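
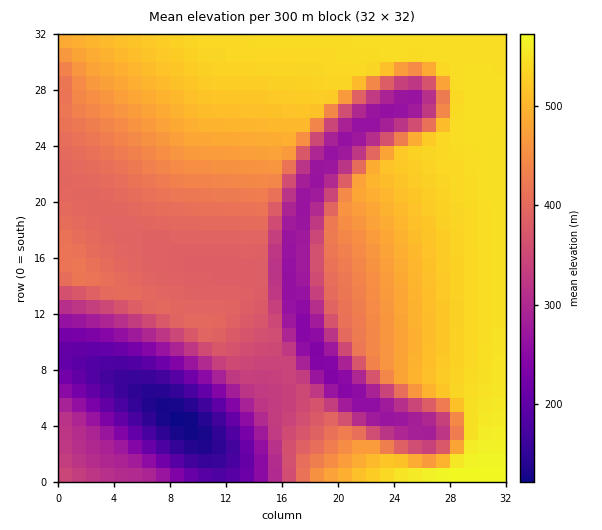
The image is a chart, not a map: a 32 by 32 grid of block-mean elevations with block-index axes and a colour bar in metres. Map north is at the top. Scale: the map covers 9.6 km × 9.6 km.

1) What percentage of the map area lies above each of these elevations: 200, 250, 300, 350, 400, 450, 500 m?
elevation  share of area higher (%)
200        94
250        90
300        80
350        72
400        57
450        43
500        30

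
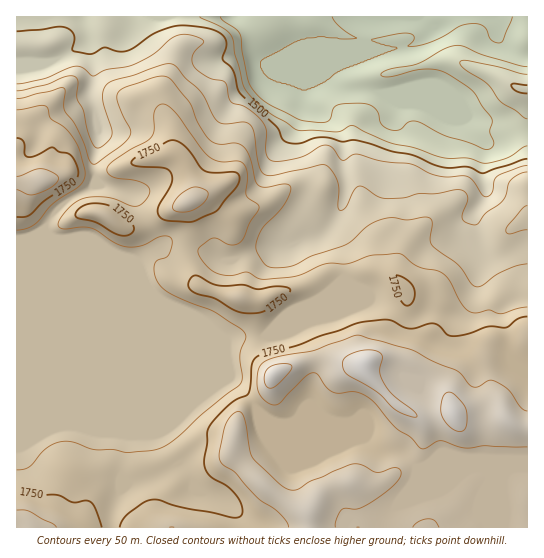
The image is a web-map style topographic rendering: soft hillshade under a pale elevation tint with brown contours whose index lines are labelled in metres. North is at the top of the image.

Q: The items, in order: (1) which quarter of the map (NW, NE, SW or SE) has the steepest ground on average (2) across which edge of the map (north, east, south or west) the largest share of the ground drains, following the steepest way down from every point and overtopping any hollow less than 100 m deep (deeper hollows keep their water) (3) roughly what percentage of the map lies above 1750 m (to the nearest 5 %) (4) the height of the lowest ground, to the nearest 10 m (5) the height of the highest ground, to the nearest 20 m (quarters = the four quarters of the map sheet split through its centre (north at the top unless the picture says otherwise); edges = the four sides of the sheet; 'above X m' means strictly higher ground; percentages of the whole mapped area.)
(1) Slopes are steepest in the north-west quarter.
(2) The largest share of the runoff leaves by the northern edge.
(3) About 30 % of the map lies above 1750 m.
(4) The lowest point is down at roughly 1330 m.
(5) The highest point reaches roughly 1880 m.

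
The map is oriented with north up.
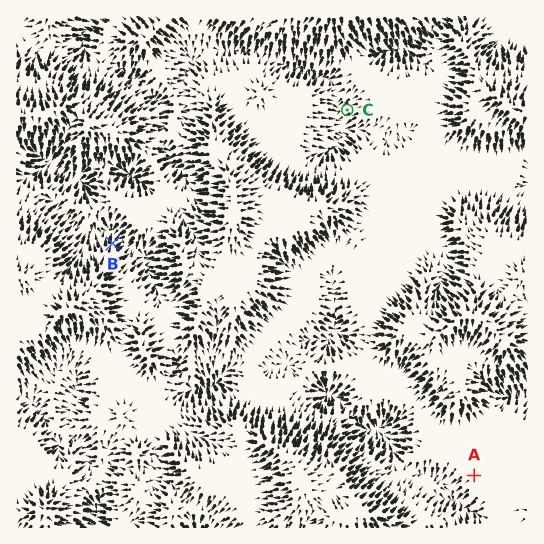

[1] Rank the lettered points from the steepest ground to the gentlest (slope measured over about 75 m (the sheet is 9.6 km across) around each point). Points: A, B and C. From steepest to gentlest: B C A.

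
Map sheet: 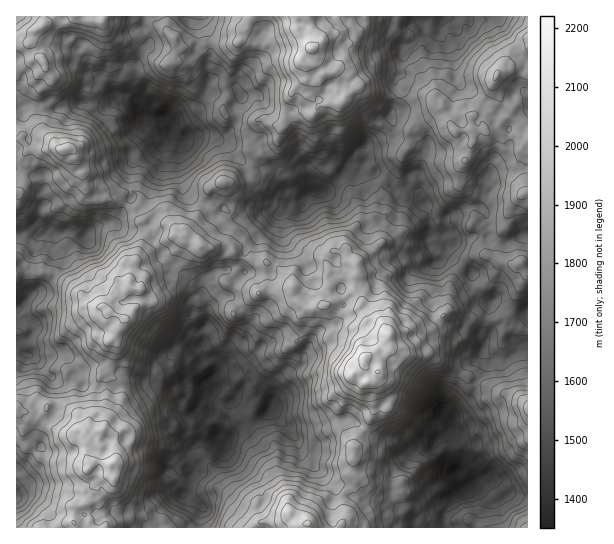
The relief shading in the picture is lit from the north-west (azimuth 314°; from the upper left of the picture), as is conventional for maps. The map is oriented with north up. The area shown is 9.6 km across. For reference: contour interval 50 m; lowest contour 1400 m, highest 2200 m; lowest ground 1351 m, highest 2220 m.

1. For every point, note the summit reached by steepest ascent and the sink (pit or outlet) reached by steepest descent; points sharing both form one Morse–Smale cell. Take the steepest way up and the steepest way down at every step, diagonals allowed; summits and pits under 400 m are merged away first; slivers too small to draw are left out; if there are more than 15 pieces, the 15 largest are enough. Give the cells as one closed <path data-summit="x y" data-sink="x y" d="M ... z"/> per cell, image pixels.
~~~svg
<path data-summit="365 359" data-sink="455 471" d="M527 16l-511 1 1 511 68 0 3-3 1-8-2-15 6-12 0-4 6-9 13-3-1-8 5-8-1-21-5-5-7-2 4-11 9-6 5-11 0-15-2-6-14-10 11-22-3-12 7-14 17-18 2-16 6-14 6-6 11-5 17-17 4-8 26 9 16-5 4 1 8 11 8 4 5 0 12 5 4-1 1 23-5 6 16 0 12-3 3-2 2 11 8 9 12 1 10-3 8 12 3 10 7 6 10 2 6 6 5 13 0 11-12 10 0 8-13 26-2 6 4 14 12 18 0 18-2 8 4 4-2 8-10 10 0 12 4 6 0 4-6 6 0 5 187-1z"/><path data-summit="365 359" data-sink="210 381" d="M183 239l-4 8-17 17-11 5-6 6-6 14-2 16-17 18-5 10-2 6 3 3 0 7-11 22 14 10 2 6 0 15-5 11-9 6-4 11 7 2 5 5 1 21-5 8 1 8-13 3-6 9 0 4-6 12 2 20-4 5 170 1 7-7 15 0 13-6 8 10 8-1 1 4 32 0 8-11 0-4-4-6 0-12 10-10 2-8-4-4 2-8 0-18-12-18-4-14 2-6 13-26 0-8 12-10 0-11-5-13-6-6-10-2-7-6-3-10-8-12-10 3-12-1-8-9-2-11-8 4-24 2 6-7-1-23-4 1-12-5-5 0-8-4-5-8-7-4-16 5z"/><path data-summit="365 359" data-sink="455 471" d="M290 515l-13 6-15 0-6 6 51 0-1-3-8 1z"/>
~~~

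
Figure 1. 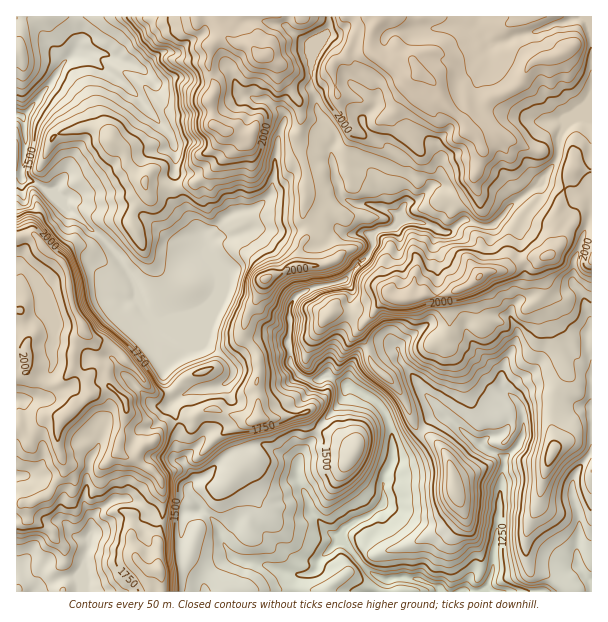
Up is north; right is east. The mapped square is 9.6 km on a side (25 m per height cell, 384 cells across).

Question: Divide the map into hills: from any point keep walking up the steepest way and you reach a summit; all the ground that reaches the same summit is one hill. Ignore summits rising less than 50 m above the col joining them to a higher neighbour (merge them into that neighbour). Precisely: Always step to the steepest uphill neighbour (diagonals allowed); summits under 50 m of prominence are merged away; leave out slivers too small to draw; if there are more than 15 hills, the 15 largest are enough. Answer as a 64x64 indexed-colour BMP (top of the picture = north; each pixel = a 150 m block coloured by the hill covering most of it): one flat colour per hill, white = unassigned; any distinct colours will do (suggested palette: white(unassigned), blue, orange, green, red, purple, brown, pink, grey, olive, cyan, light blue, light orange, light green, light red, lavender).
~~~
<image width="64" height="64" href="data:image/bmp;base64,Qk12CAAAAAAAAHYAAAAoAAAAQAAAAEAAAAABAAQAAAAAAAAIAAATCwAAEwsAABAAAAAAAAAA////ALR3HwAOf/8ALKAsACgn1gC9Z5QAS1aMAMJ34wB/f38AIr28AM++FwDox64AeLv/AIrfmACWmP8A1bDFABEhER7u7u7u7u7hERERERERERERERERFVVVmZmZmZmZEiIhHu7u7u7u7hEREREREREREREVEVVVVVVZmZmZmZkiIiIu7u7u7u7hERERERERERERFVVVVVVVVVmZmZmZkCIiIiLu7u7u7hERERERERERERFVVVVVVVVVWZmZmZkAIiIiIu7u7u7uERERERERERERFVVVVVVVVVVZmZmZmQAiIiIi7u7u7u4RERERERERERFVVVVVVVVVVVmZmZmZACIiIiLu7u7u7hERERERERERHFVVVVVVVVVVWZmZmZkAIiIiIu7u7u7uERERERERERHMxVVVVVVVVVVVmZmZmZAiIiIiLu7u4iIhERERERERHMzMxVVVVVVVVVWZmZmZACIiIiIi7u4iIiIREREREREczMzMVVVVVVVVVZmZmZkAIiIiIiIiIiIiIhEREREREczMzMzFVVVVVVVVmZmZmQAiIiIiIiIiIiIhERERERERzMzMzMVVVVVVVVWZmZmZACIiIiIiIiIiIiIRERERERzMzMzMxVVVVVVVVZmZmZkAIiIiIiIiIiIiLd0RERERHMzMzMzFVVVVVVVVmZmZmQAiIiIiIiIiIiId3dEREREczMzMzMxVVVVVVVWZmZmZkCIiIiIiIiIiIh3d3RERHd3MzMzMzFVVVVVVURmZmZmZIiIiIiIiIiIiEd3d3d3d0RzMzMzMFVVVVVEREZmZmZkiIiIiIiIiIiIRHd3d3d3RHMzMzMwRFVVVERERmZmZmSIiIiIiIiIiIhERHd3d3d0RzMzMzBEVVVERERGZmZmZIiIiIiIiIiIiEREd3d3d0REczMzBERFVEREREZmZmZkiIiIiIiIiIiERERHd3d3RERHMzMERERERERERmZmZmAAiIiIiIiIiIhEREd3d3d0REczMERERERERERiIiIiIAAIiIiIiIiIhERER3d3d3dERHBERERERERERiIiIiIgAAiIiIiIiIiERERHd3d3d0RFBERERERERERGIiIiIiAAAIiIiIiIiEREREd3d3d//9EEREREREREREYiIiIiIAAAiIiIiIiIhERER3d3d3//0QREREREREREUiIiIiIgAACIiIiIiIiIRERqt3d3///REERERERERFERIiIiIiAAAIiIiIiIiIiEaqqrd3f//9EREREERERREREiIiIiAAAAiIiIiIiIiqqqqqqqq////RERERBEURERERIiIiIgAACIiIiIiIiqqqqqqqqqv///0REREQURERERIiIiIiAAAIiIiIiIhERqqqqqqqv////REREREREREREiIiIiIAAAiIiIiIhERERqqqqqq////9ERERERERERESIiIiIAAAiIiIiIiEREREaqqqqqv///0REREREREREREiIiIgAACIiIiIiERERERGqqqqqr///RERERERERERESIiIiAACIiIiIiIREREREaqqqqqqqq9ERERERERERERIiIiAAAIiIiIiIhEREREaqqqqqqqqqkRERERERERERESIiIACIiIiIiIhERERERqqqqqqqqqqpERERERERERESIiIgAIiIiIiIhERERERqqqqqqqqqqqqRERERERERERIiIiAAiIiIiIhEREREWaqqqqqqqqqqqqkREREREREREiIiIgCIiIiIhERERFmZhEaqqqqqqqqqqRERERERERESIiIiAIiIiIhERERFmZncREREREaqqERERREQzNERERIiIiIAiIiIhERERFmZnd3ERERERERERERETMzMzMzNEiIiIiCIiIhEREWZmZmd3d3cREREREREREzMzMzMzMzRIiIiIIiImFmZmZmZmd3d3d3cREREREzMzMzMzMzMzM0iIiIgiImZmZmZmZmZ3d3d3dxEREREzMzMzMzMzMzMzOIiERCIRFmZmZmZmZnd3d3d3ERERETMzMzMzMzMzMzMzhEREEREWZmZmZmZmd3d3d3dxERETMzMzMzMzMzMzMzM0REQRERFmZmZmZmZ3d3d3d3ERERMzMzMzMzMzMzMzMzNERBERFmZmZmZmZnd3d3d3cREREzMzMzMzMzMzMzMzM0REEREWZmZmZmZmd3d3d3dxERETMzMzMzMzMzMzMzMzREQRERZmZmZmZmd3d3d3d3ERERMzMzMzMzMzMzMzMzNERBERZmZmZmZmZ3d3d3d3cREREzMzMzMzMzMzMzMzMzREERZmZmZmZmZ3d3d3d3d3EREzMzMzMzMzMzMzMzu7O0QAZmZmZmZmZ3d3d3d3d3ERETMzMzMzMzMzMzu7u7u7uwBmZmZmZmZ3d3d3d3d3ERETMzMzMzMzMzM7u7u7u7u7AAZmZmZmZ3d3d3d3cRERERMzMzMzMzMzMzu7u7u7u7sAAGZmZmZ3d3d3d3cREREREzMzMzMzMzMzO7u7u7u7uwAAZmZmZ3dxERERdxERERETMzMzMzMzMzMzu7u7u7u7AAAGZmd3cRERERERERERERMzMzMzMzMzMzO7u7u7u7sAAABmd3EREREREREREREREzMzMzMzMzMzMzu7u7u7uwAAAAERERERERERERERERETMzMzMzMzMzMzO7u7u7u7AAAAAREREREREREREREREREzMzMzMzMzMzMzO7u7u7sAAAABERERERERERERERERERMzMzMzMzMzMzMzM7u7uwAAAAEREREREREREREREREREzMzMzMzMzMzMzMzMzu7"/>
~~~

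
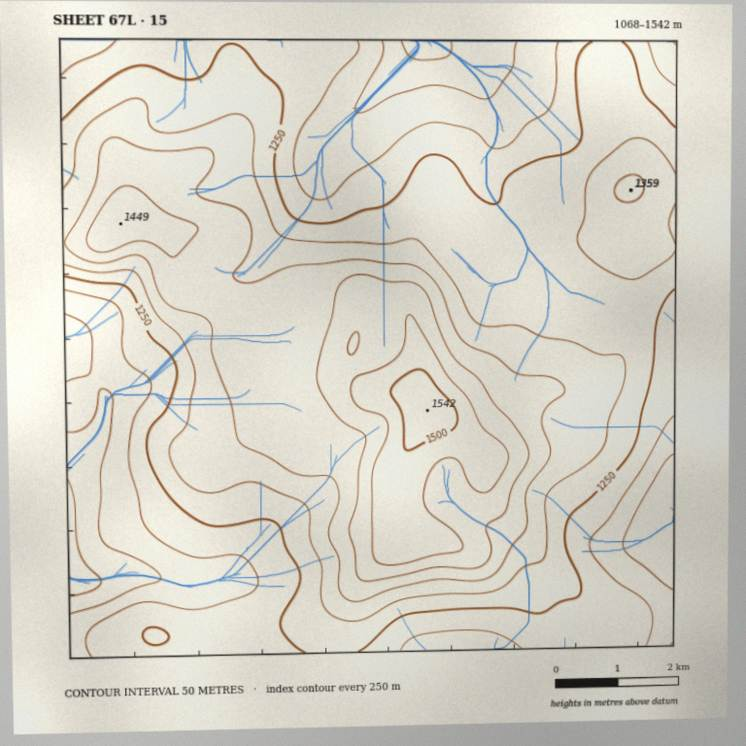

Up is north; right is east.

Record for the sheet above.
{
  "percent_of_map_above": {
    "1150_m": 94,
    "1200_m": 82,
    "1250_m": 64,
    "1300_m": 41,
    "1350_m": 26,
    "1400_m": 12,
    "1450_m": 5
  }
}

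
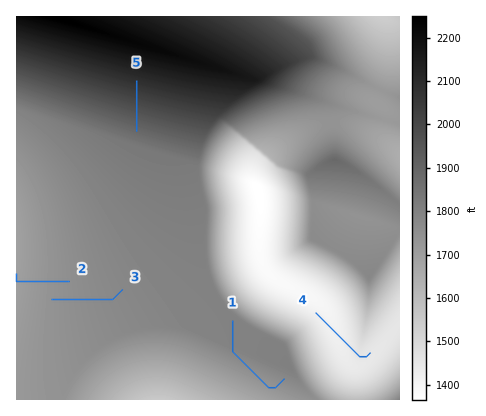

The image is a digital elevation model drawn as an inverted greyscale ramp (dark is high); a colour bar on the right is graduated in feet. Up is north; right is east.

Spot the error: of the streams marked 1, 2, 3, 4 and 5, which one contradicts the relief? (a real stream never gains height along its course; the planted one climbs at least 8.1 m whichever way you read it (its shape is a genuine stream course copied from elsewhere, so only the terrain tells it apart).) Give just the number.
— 1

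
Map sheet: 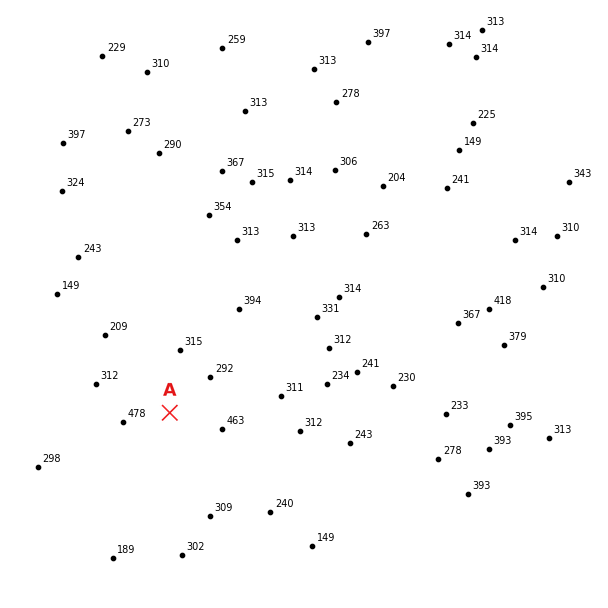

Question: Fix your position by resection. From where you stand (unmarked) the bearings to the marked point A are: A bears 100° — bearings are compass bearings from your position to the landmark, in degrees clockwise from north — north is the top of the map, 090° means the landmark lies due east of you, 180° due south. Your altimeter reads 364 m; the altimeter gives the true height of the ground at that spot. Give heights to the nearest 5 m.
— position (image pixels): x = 101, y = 401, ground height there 365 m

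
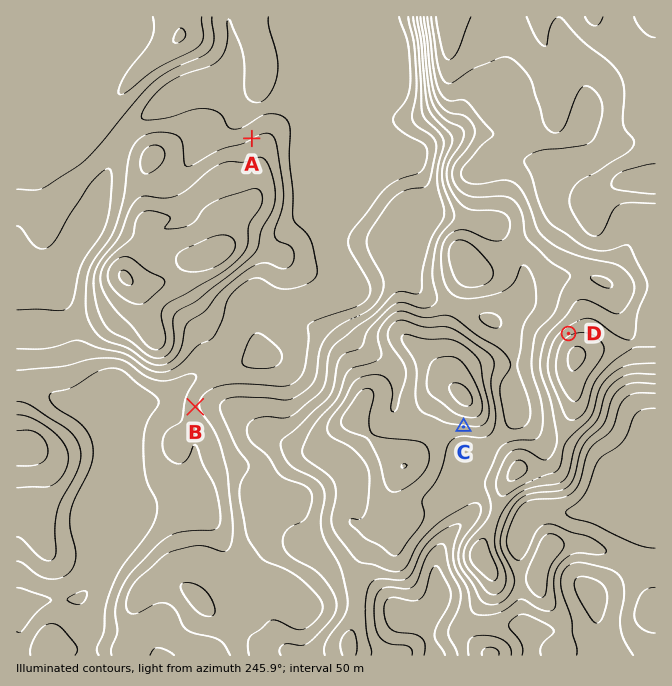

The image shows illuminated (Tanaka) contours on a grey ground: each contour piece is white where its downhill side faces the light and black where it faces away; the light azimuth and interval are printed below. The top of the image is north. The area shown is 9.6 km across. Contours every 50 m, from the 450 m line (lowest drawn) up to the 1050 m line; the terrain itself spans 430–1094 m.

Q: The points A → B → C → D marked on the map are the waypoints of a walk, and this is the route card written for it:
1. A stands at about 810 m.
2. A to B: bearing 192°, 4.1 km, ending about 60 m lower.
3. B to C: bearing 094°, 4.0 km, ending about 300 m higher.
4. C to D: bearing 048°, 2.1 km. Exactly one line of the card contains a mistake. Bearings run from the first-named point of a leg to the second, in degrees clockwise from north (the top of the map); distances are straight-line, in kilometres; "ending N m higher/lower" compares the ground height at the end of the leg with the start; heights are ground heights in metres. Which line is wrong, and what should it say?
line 1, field height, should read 650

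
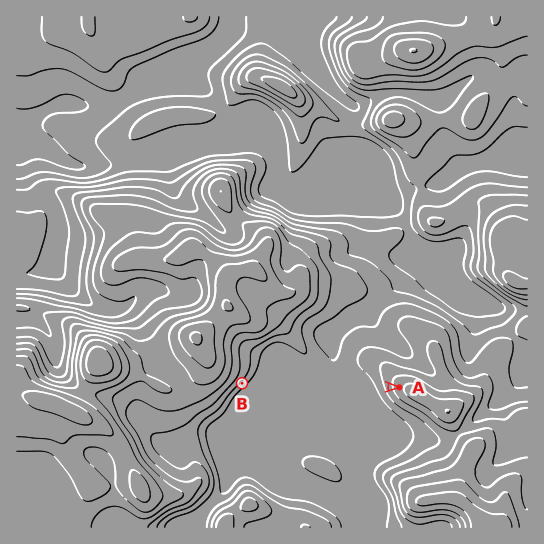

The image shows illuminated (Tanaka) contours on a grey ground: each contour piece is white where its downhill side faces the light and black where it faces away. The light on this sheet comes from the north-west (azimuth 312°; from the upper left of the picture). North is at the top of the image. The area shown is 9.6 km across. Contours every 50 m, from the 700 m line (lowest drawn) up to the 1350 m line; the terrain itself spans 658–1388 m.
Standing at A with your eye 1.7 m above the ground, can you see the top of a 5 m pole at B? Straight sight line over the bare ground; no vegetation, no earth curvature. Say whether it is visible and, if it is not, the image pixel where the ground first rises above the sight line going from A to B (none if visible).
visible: true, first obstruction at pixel None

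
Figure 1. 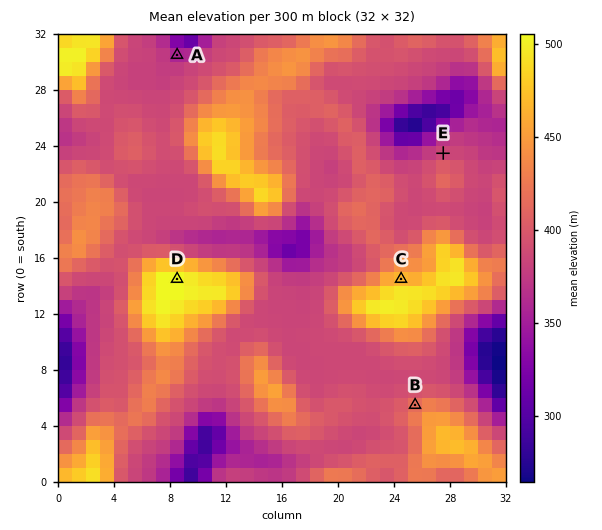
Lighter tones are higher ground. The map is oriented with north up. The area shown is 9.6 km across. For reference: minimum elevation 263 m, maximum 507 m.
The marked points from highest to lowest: D C B E A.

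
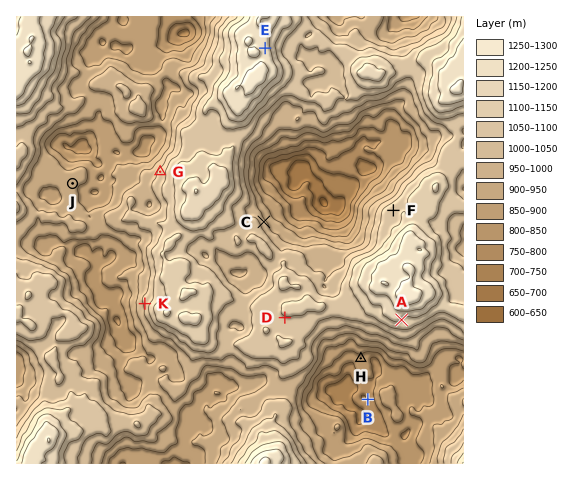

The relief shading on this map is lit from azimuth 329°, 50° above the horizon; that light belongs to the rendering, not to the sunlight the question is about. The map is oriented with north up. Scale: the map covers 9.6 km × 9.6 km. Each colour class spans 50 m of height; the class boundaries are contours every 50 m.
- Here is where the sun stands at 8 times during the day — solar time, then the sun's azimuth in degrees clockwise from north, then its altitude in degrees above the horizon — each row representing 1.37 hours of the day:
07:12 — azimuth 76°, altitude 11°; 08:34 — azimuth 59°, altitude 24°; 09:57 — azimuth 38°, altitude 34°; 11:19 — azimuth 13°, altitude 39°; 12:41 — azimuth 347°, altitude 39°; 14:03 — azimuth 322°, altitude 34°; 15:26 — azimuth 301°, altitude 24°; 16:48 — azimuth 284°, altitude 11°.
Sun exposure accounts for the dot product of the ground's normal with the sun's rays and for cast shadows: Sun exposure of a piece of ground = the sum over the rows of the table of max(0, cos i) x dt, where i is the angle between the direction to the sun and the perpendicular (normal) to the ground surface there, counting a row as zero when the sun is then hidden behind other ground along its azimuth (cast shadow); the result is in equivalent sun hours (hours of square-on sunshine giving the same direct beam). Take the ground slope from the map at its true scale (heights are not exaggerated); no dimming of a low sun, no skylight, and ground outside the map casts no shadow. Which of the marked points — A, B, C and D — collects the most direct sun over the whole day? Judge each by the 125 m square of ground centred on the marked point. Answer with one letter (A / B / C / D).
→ C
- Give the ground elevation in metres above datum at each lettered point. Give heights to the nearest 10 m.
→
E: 1230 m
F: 1090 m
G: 1020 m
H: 840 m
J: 930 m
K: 1010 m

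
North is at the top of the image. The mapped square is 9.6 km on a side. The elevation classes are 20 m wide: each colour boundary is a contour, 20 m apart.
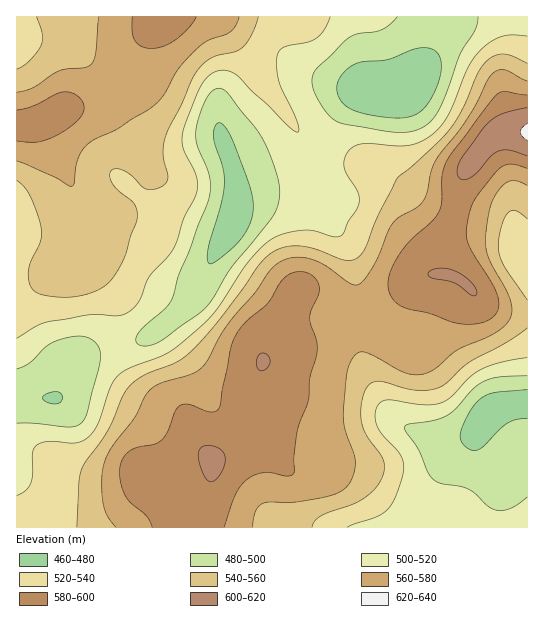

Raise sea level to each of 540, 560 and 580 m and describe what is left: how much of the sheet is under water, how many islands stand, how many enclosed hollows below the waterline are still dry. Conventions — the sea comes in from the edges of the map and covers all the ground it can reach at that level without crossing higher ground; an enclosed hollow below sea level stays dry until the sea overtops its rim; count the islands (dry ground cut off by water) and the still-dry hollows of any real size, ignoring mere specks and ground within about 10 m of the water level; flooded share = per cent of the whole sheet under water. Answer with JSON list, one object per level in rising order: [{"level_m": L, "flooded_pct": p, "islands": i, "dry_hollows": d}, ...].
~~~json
[{"level_m": 540, "flooded_pct": 49, "islands": 0, "dry_hollows": 0}, {"level_m": 560, "flooded_pct": 66, "islands": 0, "dry_hollows": 0}, {"level_m": 580, "flooded_pct": 84, "islands": 0, "dry_hollows": 0}]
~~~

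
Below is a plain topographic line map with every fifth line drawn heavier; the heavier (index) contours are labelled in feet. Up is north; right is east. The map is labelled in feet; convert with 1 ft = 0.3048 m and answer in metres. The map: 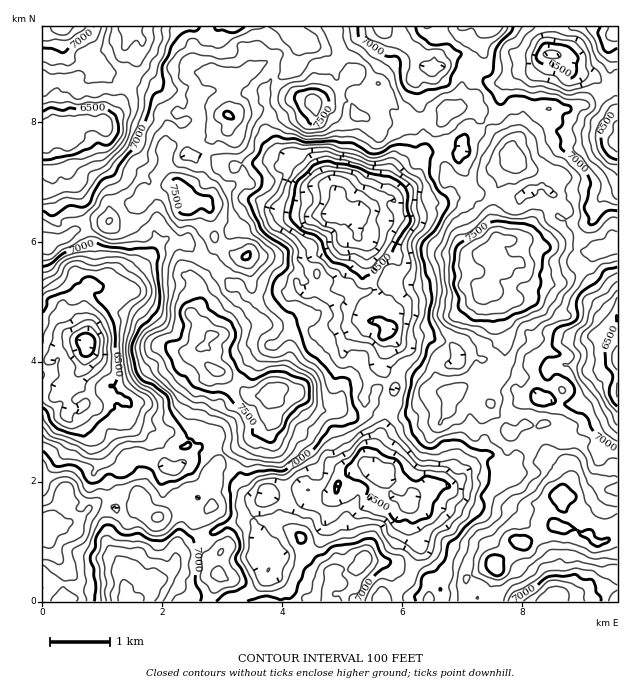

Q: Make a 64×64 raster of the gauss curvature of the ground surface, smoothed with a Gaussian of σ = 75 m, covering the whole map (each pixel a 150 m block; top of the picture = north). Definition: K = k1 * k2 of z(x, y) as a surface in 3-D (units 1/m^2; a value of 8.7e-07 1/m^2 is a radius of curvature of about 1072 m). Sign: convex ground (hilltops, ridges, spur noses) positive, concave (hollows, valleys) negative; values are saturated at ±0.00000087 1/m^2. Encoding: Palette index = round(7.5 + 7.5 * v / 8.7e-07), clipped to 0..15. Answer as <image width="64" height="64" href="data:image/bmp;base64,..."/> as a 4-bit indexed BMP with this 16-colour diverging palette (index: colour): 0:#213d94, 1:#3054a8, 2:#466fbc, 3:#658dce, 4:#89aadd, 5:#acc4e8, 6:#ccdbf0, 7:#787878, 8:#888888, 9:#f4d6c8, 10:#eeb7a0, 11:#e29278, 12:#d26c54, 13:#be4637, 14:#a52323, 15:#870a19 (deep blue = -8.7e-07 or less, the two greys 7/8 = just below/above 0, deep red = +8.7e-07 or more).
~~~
<image width="64" height="64" href="data:image/bmp;base64,Qk12CAAAAAAAAHYAAAAoAAAAQAAAAEAAAAABAAQAAAAAAAAIAAATCwAAEwsAABAAAAAAAAAAlD0hAKhUMAC8b0YAzo1lAN2qiQDoxKwA8NvMAHh4eACIiIgAyNb0AKC37gB4kuIAVGzSADdGvgAjI6UAGQqHAInLqIiXhneHeAPbM4ZGaXhjVM+nVvpWqoeGmHiIh3d4d0Roh4p2eHdmZ4YAiVSHd3epr3GHZ8eYlQNoeP2Gh2aIR4h2R3jbd2i+73b9t4d4mFN4ZofpV7VFRnmXqVeIZ4iIiIi4d4ZYiJyJhryHd261aZJZQHRHcz75WIU3h4dbVohmmKqGdXmJhBLZaIlXWIVv8CpgZld3j/Nmd2d2d3h1Z0acl6h1i5SLyal3mhMnpm/2aIr4eIdnYDqniYiKdph3ZoZ3mBHcYVn/R4iItkeHd2h4Z7iIWIdmz3N3dn6mdnnYt2mHuZpQeFc4l2f/aIaXh5iFRZh6p2m5ElllmHeLmZZ4fDf/QJh3BWVnZpech2abd3dniHiHd2hnm3Z4drl4VkA4Zf8haKpFc1d2d2ZpdmVaiKiJhmh2aHh2d3d2g2htZpiTVjdnv8d3h2aIZ3dWhmjqp4d3aHh3h2Zmd2e1ZRZTR+h4Z3tneJnfFYhZyFendpp2eId5Z3d1i8h3iqn9iVVV+nV3dlN2V/8BuyW4jUZHaTmPl3hniXivx3ebAvt+iHd2iHhjq3dV3QDImYRYjIRXjLtYdmiaeHZIdWhFdlhnmkV8+5jGZlRYVadIdkfat2Folnd3d4uHR3mHaIp3c1VYdlqKp2Y2ZXnYdjl2TuiadphkeHZ2h3pomYybeFeJZqnXU3hldQZ5nMh3enh7d4eJh3iXV4WHanaoaWZ4Z3q3ioR2iHd3Vpp5l1mFeHund3jKmYh3dmR1eYNmZ1h1V5RYhHiVZ6y3qKlneXeHZ2Z2iZWHaIdu6KOIdodmeuxmiIqmV5Vnirdnerm3d5eXZmd4jvZGd1d2WZd4d2Z8+4eGeHh1V3h4iGd5Z4d0eKRUFHd4eWeHNXlpl4iIiFB3qaR6uoVWaIZ3d3VmhSCrZmdFaHeJdnuXZ3ljeHhn+md4dmu/q0V4eIennrXdM3qceFZ5iHeIiqeGr5BUeXuad1aoM1mIZ5eHQkSd1v9mh2d8n5r3j6VmV6eYX/VmOnd1RqYAe1eIebgwNp7Yv1VpdlgYVphoVXdneHNKuIdHN3VHdGXMaIiHr8R3aId3RWdneVY3ZFmUd3dmiIYm2XfHljdkZ4aIh3V2iJdHdGhWimeGWGhlXPZoeHmXpiaHWpaI/4d4rJaJp1V4ho6BaneJipRnaoznt1hleYdo2md5dUn/t2ff93d5dmeW/4Rph3ZptntZZgSod3iGeFhHdWd4WP/HVX74aGfN2XaHRWmXd2dN6ndnFJl3Vnh3ezXeZ4dminVGNHUHVnm3RJlXaIdoeXfdeWY1h2Z1bWd4VXdohodXZURneki2d4ZmqWZomIiKiHV4Rb+Il3Zod2X+dnd3dlRjNHeHnPh4d3dYdpeadnh3iaiImViZinmIdmhnd7unVYlnqHh1V4d3dViIeGdneJeHiZh2aMmGqbl3Z7h2mFZmeHn/pkRld8hlaKirSHeENndneHWXyKeHdniHiHd2Rol4mMl3dWiGvlFoiJeIdpZEs1V5idmGZpdnfIVYh3WPh22HdFeuqVRHZHh2JPdmdUb2dmh3VbeIeZd3c0eHZP+YiZhlV5uYVFn8h6VEmGZ4iJa5Z2iWhnh8l4fJRXfZeFd3lleWRWZnWP+HyWg1mnaIM3i4Z8uYh3d0d5aKZ8VGV2Zmd0RFl4UFv3eYNde8ict0Odhom4iHd3fqQmpbhZkyfaV3SGP3vXgReHdWxmuaqndpl2hoZ9jIpadVNml4egD/hXeWVYQjl1ONd3p3BHeXZ5V4d3qJ2IiXhmaqiXWHEv92Zql5d0NleItYT2+WeGiZ5El4eIVXhVXJVnmMaIhGdjSohp/Uy0V2fldojLlrt3dpZWVohDb6Q2eoukeGqIqbR7w2m3fdmlhYV2iGiGmGfYiopFh1Nql2d4eXJulZl4h3mQVsdas2WHl3iHeZZ3eNmGNlWIdVipaGZ3dZaHq3mGh1Zs2Yd0Zfa4erveuGd5qWaPdld2ZoeIeIeHZXd3RlV3d1WYV4h3iINFir27ZGh5Q421R4dohze8l3ZEV4WHV7mGMIhjqLBomEVnh4iFVmmieZlnl6+1RpmHdkt3h3dXl0dT/WF3YmmpkzeXdn2VRXdifLh4rLiHZ3Z6zWm3ZrhFevtod3fJdqjTGKeFbfZWanR5pnjbd4d1Znztd7dY/WeIuDR3aaqGRFaIUnVp9lZ3dXuGdpund3mHe7l4hWn/Z4dWh3Z5ZolFOP9hVmeXdnV4eIY1d3Z3dmd5m5hpa/ZXdVaJl4zpZUVZ34Q3l4d3ZXuIhTp2V1d3doe5l3d7g2h6yHdmr8pSV4ivhUeXd3dlftdXdXdmfXpph3dmiXZWeHaHZ3dneGY3iv/GZpd5RlZrh5p2arOOhE9EWFWIl3ZkZ3h3d2Yli2ar/4RpmHl1V2hYinhohoiGdSVIiIiHdlR3Z2Z4d3iJMFhkVDd02X71l2R1aoVZdo+kM3V4d3mGZXVoyXuXeHdSzFV2ebKGbHf5d2ZnZml3b8ZVeIh1eIZ4hpyYa4dnp4ioeHiK5ndnjf9jV3d3ZGhWhVVneHd3eXh3iKpniIZ4qERoV0eHd5Q2y0Zoh6dW/7nKWHh0eVN5mLiHdniYiYd5eaxXRYd3ZEOGd3Yk+Fb/u7mMhXd3ZXeHuIWJZ3R5h4eIq3dWiac3aNVXdkWVdYh4l22mv5l5aKlmh2dkeMeJpkV2iYd7/GeMZFhm34aHMjhDSX"/>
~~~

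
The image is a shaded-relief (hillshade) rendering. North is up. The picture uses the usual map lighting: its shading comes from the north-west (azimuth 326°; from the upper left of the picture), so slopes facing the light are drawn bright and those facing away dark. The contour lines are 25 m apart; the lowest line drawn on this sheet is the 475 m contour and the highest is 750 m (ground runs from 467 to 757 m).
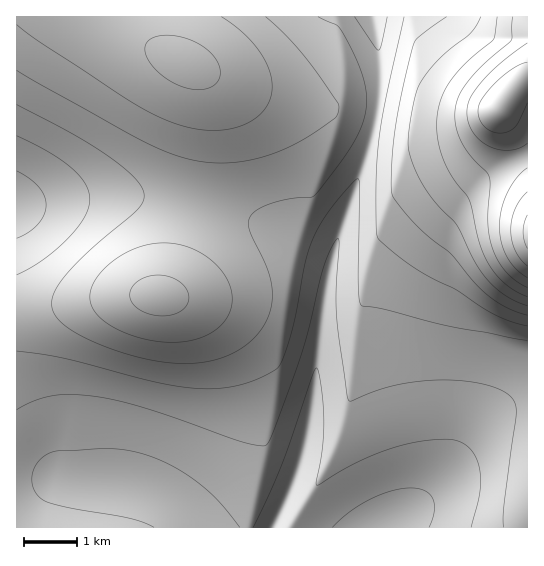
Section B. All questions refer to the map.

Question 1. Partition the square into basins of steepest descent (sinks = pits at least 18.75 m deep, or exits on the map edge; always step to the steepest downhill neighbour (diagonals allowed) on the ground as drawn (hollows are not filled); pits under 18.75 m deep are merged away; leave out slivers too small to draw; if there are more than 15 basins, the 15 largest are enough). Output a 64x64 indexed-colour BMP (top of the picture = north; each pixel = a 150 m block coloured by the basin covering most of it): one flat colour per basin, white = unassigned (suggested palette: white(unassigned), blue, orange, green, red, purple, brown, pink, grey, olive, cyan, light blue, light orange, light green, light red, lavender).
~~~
<image width="64" height="64" href="data:image/bmp;base64,Qk12CAAAAAAAAHYAAAAoAAAAQAAAAEAAAAABAAQAAAAAAAAIAAATCwAAEwsAABAAAAAAAAAA////ALR3HwAOf/8ALKAsACgn1gC9Z5QAS1aMAMJ34wB/f38AIr28AM++FwDox64AeLv/AIrfmACWmP8A1bDFABERERERERERERERERERERERERERERERERERERERERERERERERERERERERERERERERERERERERERERERERERERERERERERERERERERERERERERERERERERERERERERERERERERERERERERERERERERERERERERERERERERERERERERERERERERERERERERERERERERERERERERERERERERERERERERERERERERERERERERERERERERERERERERERERERERERERERERERERERERERERERERERERERERERERERERERERERERERERERERERERERERERERERERERERERERERERERERERERERERERERERERERERERERERERERERERERERERERERERERERERERERERERERERERERERERERERERERERERERERERERERERERERERERERERERERERERERERERERERERERERERERERERERERERERERERERERERERERERERERERERERERERERERERERERERERERERERERERERERERERERERERERERERERERERERERERERERERERERERERERERERERERERERERERERERERERERERERERERERERERERERERERERERERERERERERERERERERERERERERERERERERERERERERERERERERERERERERERERERERERERERERERERERERERERERERERERERERERERERERERERERERERERERERERERERERERERERERERERERERERERERERERERERERERERERERERERERERERERERERERERERERERERERERERERERERERERERERERERERERERERERERERERERERERERERERERERERERERERERERERERERERERERERERERERERERERERERERERERERERERERERERERERERERERERERERERERERERERERERERERERERERERERERERERERERERERERERERERERERERERERERERERERERERERERERERERERERERERERERERERERERERERERERERERERERERERERERERERERERERERERERERERERERERERERERERERERERERERESIhERERERERERERERERERERERERERERERERERERERERIiIiIiIREREREREREREREREREREREREREREREREREREiIiIiIiIiIiIhERERERERERERERERERERERERERERESIiIiIiIiIiIiERERERERERERERERERERERERERERERIiIiIiIiIiIiIhEREREREREREREREREREREREREREREiIiIiIiIiIiIiERERERERERERERERERERERERERERESIiIiIiIiIiIiIRERERERERERERERERERERERERERERIiIiIiIiIiIiIiEREREREREREREREREREREREREREREiIiIiIiIiIiIiIRERERERERERERERERERERERERERESIiIiIiIiIiIiIhERERERERERERERERERERERERERERIiIiIiIiIiIiIiEREREREREREREREREREREREREREREiIiIiIiIiIiIiIhERERERERERERERERERERERERERESIiIiIiIiIiIiIiERERERERERERERERERERERERERERIiIiIiIiIiIiIiIREREREREREREREREREREREREREREiIiIiIiIiIiIiIhERERERERERERERERERERERERERESIiIiIiIiIiIiIiERERERERERERERERERERERERERERIiIiIiIiIiIiIiIhEREREREREREREREREREREREREREiIiIiIiIiIiIiIiERERERERERERERERERERERERERESIiIiIiIiIiIiIiIRERERERERERERERERERERERERERIiIiIiIiIiIiIiIhEREREREREREREREREREREREREREiIiIiIiIiIiIiIiERERERERERERERERERERERERERESIiIiIiIiIiIiIiIRERERERERERERERERERERERERERIiIiIiIiIiIiIiIhEREREREREREREREREREREREREREiIiIiIiIiIiIiIiIRERERERERERERERERERERERERESIiIiIiIiIiIiIiIhEREREREREREREREzMzMzMzERERIiIiIiIiIiIiIiIiERERERERERETMzMzMzMzMzMzEREiIiIiIiIiIiIiIiIRERERETMzMzMzMzMzMzMzMzMxESIiIiIiIiIiIiIiIhERETMzMzMzMzMzMzMzMzMzMzMRIiIiIiIiIiIiIiIhERMzMzMzMzMzMzMzMzMzMzMzMzEiIiIiIiIiIiIiIiETMzMzMzMzMzMzMzMzMzMzMzMzMyIiIiIiIiIiIiIiMzMzMzMzMzMzMzMzMzMzMzMzMzMzIiIiIiIiIiIiIiMzMzMzMzMzMzMzMzMzMzMzMzMzMzMiIiIiIiIiIiIjMzMzMzMzMzMzMzMzMzMzMzMzMzMzMyIiIiIiIiIiIzMzMzMzMzMzMzMzMzMzMzMzMzMzMzMzIiIiIiIiIiIzMzMzMzMzMzMzMzMzMzMzMzMzMzMzMzMiIiIiIiIiIjMzMzMzMzMzMzMzMzMzMzMzMzMzMzMzMyIiIiIiIiIiMzMzMzMzMzMzMzMzMzMzMzMzMzMzMzMz"/>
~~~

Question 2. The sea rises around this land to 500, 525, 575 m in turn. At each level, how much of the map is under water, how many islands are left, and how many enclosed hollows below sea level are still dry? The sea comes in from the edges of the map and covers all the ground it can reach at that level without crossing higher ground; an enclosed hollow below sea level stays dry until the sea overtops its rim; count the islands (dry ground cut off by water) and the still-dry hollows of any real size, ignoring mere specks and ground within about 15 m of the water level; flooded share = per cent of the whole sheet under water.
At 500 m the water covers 11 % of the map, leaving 0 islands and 0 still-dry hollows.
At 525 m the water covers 26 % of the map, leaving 0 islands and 0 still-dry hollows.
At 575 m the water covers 54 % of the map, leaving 0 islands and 0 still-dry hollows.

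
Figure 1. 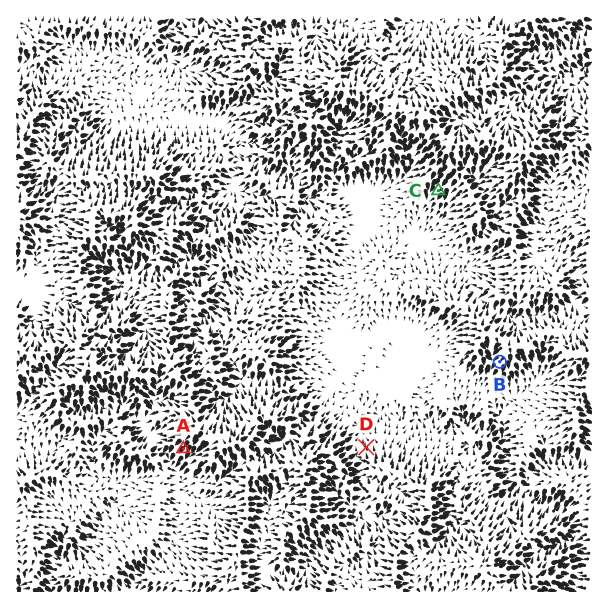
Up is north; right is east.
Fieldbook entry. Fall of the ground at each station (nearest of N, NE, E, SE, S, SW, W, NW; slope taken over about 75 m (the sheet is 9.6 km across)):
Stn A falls SW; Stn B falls SW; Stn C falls SW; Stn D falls N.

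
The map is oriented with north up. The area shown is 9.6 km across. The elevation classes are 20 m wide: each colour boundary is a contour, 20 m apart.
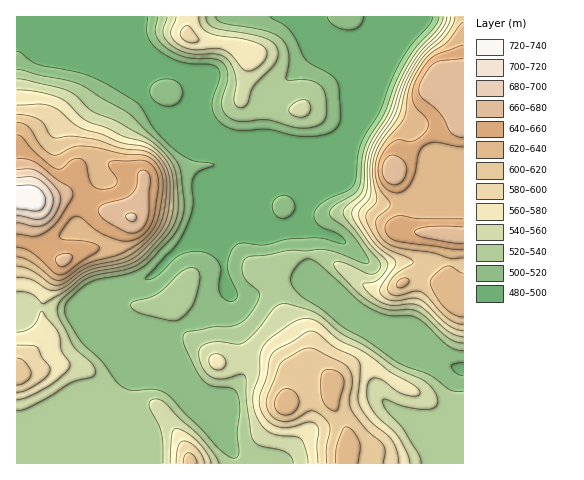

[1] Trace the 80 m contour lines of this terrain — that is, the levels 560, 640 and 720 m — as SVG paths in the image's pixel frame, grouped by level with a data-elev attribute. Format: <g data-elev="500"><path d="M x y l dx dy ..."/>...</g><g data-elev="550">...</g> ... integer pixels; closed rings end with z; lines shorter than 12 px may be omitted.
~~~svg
<g data-elev="560"><path d="M211 463l-4-9-10-13-11-9-10-4-2 2-2 4-2 29"/><path d="M410 463l-2-9-10-17-20-19-7-10-4-10 0-9 2-8 6-3 7 2 15 11 8 4 13 1 2-3-1-3-7-6-22-12-25-19-26-13-21-18-12-4-8 2-7 4-20 14-7 8-4 8-1 20-5 17-1 8 4 18 9 13 10 5 20 2 5 2 5 11 2 13"/><path d="M17 399l11-2 21-11 17-14 4-7-1-3-8-12-3-18-16-21-10 16-7 4-8 1"/><path d="M214 369l7 1 4-5 0-5-4-5-7-1-4 3-1 6z"/><path d="M17 291l14 2 12 11 21-13 24-17 36-8 12-5 11-10 20-23 5-13 2-19-1-17-3-12-8-11-10-10-8-4-19-5-19-9-18-7-8-5-13-14-8-4-21-6-21-2"/><path d="M176 17l-5 17 4 7 7 6 12 3 21-2 8 2 8 5 12 14 5 2 9-3 8-8 2-8-4-6-17-6-26-4-11-3-7-6-3-10"/><path d="M447 17l-5 11-22 25-15 24-14 38-15 24-6 12-2 13-1 23-1 7-12 14-2 6 3 8 13 20 20 21-2 7-7 9-5 3-11 2 5 8 9 8 11 5 8 0 15-1 8 2 29 25 8 4 7 2"/></g><g data-elev="640"><path d="M17 247l7 1 8 4 23 21 5 2 4-1 33-22 2-3-1-4-7-3-31-4 1-6 9-13 5-3 5 1 18 15 19 8 9 1 10-2 10-7 6-10 7-39-4-13-8-8-7-2-27 1-4 1-1 3 9 14-1 6-8 4-11-1-6-6-5-17-3-5-5-2-4 1-12 9-6 1-20-16-14-16-5-2"/><path d="M463 219l-44 0-21-3-9 4-4 8 3 8 9 5 66 9"/><path d="M463 45l-29 11-6 5-7 9-7 15-2 13 4 9 11 12 1 8-4 7-8 6-6 2-13-2-9 6-6 8-3 8-1 10 2 8 3 6 6 4 7 3 6-1 5-4 6-8 6-27 5-7 6-3 5-1 28 5"/></g><g data-elev="720"><path d="M17 209l22 2 4-4 3-6-3-8-7-6-7-2-12 1"/></g>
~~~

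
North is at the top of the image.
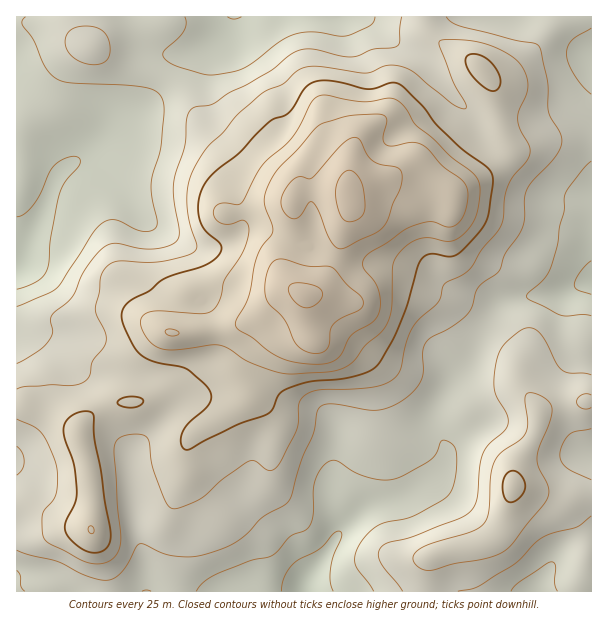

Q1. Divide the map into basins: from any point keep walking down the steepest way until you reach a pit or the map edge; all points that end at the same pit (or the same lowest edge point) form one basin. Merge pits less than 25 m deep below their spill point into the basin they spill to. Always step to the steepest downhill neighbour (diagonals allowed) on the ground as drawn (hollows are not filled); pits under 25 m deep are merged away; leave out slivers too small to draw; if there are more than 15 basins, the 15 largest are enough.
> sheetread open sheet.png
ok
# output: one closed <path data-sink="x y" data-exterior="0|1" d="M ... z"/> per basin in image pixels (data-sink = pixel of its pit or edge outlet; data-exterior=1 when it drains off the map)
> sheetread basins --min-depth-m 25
<path data-sink="305 591" data-exterior="1" d="M333 190l-31 2-6 2-4 7 6 24 0 9-10 30 0 14 9 14-12 0-27 16-10-1-26-15-12 0-6 3-12 0-2 2-2 27-1 5-6 4 6 5 3 25-3 8-19 17-27 14-27 1-12 5-18 14-6 11-3-5-19-10-35-14-5 1 1 187 408 0 2-26 1-6 4-4 20-6 28-4 18-10 8-20 11-52 18-29 5-19-5-12-15-23-3-24-14-19-27-16-23-20-18-7-37-9-21 3-21 12-12 0-21-6-12 0 9-7 12-22 18-56-1-15-4-3z"/><path data-sink="17 267" data-exterior="1" d="M162 16l-146 1 0 387 40 14 15 8 7 7 6-11 18-14 12-5 27-1 12-5 21-13 13-13 3-8-2-19-1-6-6-5 6-4 1-5 2-27 2-2 30-3 26 15 10 1 27-16 13-1-9-9-1-4 0-14 10-30-6-36-47-23-13-13-30-39-14-24-15-15-18-10-36-10-28-16 13-10 13-6 41-6 5-3z"/><path data-sink="591 281" data-exterior="1" d="M591 16l-166 0 1 14 12 12 35 19 20 23 5 17 1 21 9 31-22 21-25 13-9 7-17-8-31-2-9-3-17 0-25 7-4 4 0 24-17 50-12 22-10 6 13 1 21 6 12 0 21-12 21-3 37 9 18 7 23 20 21 12 13 11 8 17 2 19 15 23 4 10 4-5 9-3 34-5-4-6-5-15 0-18 4-12 11-2z"/><path data-sink="234 17" data-exterior="1" d="M423 16l-259 0-1 7-5 3-41 6-13 6-13 10 28 16 36 10 18 10 15 15 14 24 30 39 13 13 45 21 3 4 3-6 12-4 25 0 12 2 3 2 8-7 22-6 57 5 17 8 9-7 31-18 16-16 0-4-9-27-1-21-5-17-20-23-41-24-6-7z"/><path data-sink="534 591" data-exterior="1" d="M513 486l-7 30-8 20-18 10-28 4-20 6-4 4-1 6-1 26 166-1 0-93-37 1z"/><path data-sink="591 453" data-exterior="1" d="M591 402l-33 2-15 5-5 5 2 2-5 19-15 23-6 15-2 12 3 2 40 12 37-2z"/>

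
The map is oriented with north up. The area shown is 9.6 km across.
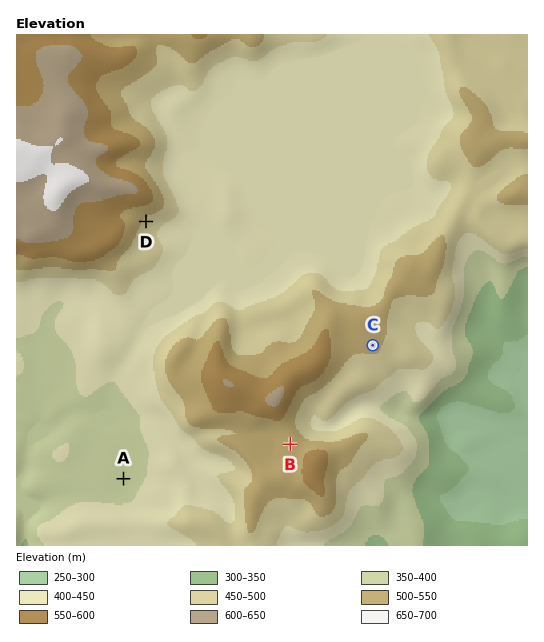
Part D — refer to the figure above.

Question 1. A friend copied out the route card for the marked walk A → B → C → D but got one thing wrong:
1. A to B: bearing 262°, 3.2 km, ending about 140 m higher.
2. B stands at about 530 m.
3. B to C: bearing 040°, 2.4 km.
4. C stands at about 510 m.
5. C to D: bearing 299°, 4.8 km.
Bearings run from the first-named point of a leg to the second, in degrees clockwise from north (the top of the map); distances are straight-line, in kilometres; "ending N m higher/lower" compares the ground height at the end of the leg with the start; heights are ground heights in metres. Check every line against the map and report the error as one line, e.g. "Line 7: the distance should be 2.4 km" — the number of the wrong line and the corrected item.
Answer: Line 1: the bearing should be 078°.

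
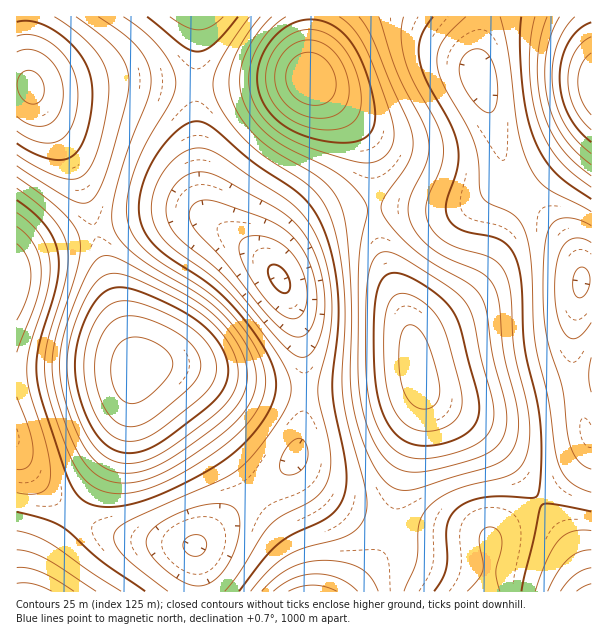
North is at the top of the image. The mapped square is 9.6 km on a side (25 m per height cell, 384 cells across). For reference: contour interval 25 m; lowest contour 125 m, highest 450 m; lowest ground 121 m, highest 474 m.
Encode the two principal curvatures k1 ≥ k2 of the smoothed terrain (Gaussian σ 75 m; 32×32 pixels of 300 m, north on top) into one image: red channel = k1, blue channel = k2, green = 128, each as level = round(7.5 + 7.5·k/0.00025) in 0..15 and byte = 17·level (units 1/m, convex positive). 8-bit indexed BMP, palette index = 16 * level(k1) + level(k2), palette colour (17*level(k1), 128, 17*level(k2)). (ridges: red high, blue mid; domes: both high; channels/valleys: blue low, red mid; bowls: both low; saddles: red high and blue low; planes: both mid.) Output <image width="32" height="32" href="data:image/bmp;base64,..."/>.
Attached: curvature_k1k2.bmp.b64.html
<image width="32" height="32" href="data:image/bmp;base64,Qk02CAAAAAAAADYEAAAoAAAAIAAAACAAAAABAAgAAAAAAAAEAAATCwAAEwsAAAABAAAAAAAAAIAAABGAAAAigAAAM4AAAESAAABVgAAAZoAAAHeAAACIgAAAmYAAAKqAAAC7gAAAzIAAAN2AAADugAAA/4AAAACAEQARgBEAIoARADOAEQBEgBEAVYARAGaAEQB3gBEAiIARAJmAEQCqgBEAu4ARAMyAEQDdgBEA7oARAP+AEQAAgCIAEYAiACKAIgAzgCIARIAiAFWAIgBmgCIAd4AiAIiAIgCZgCIAqoAiALuAIgDMgCIA3YAiAO6AIgD/gCIAAIAzABGAMwAigDMAM4AzAESAMwBVgDMAZoAzAHeAMwCIgDMAmYAzAKqAMwC7gDMAzIAzAN2AMwDugDMA/4AzAACARAARgEQAIoBEADOARABEgEQAVYBEAGaARAB3gEQAiIBEAJmARACqgEQAu4BEAMyARADdgEQA7oBEAP+ARAAAgFUAEYBVACKAVQAzgFUARIBVAFWAVQBmgFUAd4BVAIiAVQCZgFUAqoBVALuAVQDMgFUA3YBVAO6AVQD/gFUAAIBmABGAZgAigGYAM4BmAESAZgBVgGYAZoBmAHeAZgCIgGYAmYBmAKqAZgC7gGYAzIBmAN2AZgDugGYA/4BmAACAdwARgHcAIoB3ADOAdwBEgHcAVYB3AGaAdwB3gHcAiIB3AJmAdwCqgHcAu4B3AMyAdwDdgHcA7oB3AP+AdwAAgIgAEYCIACKAiAAzgIgARICIAFWAiABmgIgAd4CIAIiAiACZgIgAqoCIALuAiADMgIgA3YCIAO6AiAD/gIgAAICZABGAmQAigJkAM4CZAESAmQBVgJkAZoCZAHeAmQCIgJkAmYCZAKqAmQC7gJkAzICZAN2AmQDugJkA/4CZAACAqgARgKoAIoCqADOAqgBEgKoAVYCqAGaAqgB3gKoAiICqAJmAqgCqgKoAu4CqAMyAqgDdgKoA7oCqAP+AqgAAgLsAEYC7ACKAuwAzgLsARIC7AFWAuwBmgLsAd4C7AIiAuwCZgLsAqoC7ALuAuwDMgLsA3YC7AO6AuwD/gLsAAIDMABGAzAAigMwAM4DMAESAzABVgMwAZoDMAHeAzACIgMwAmYDMAKqAzAC7gMwAzIDMAN2AzADugMwA/4DMAACA3QARgN0AIoDdADOA3QBEgN0AVYDdAGaA3QB3gN0AiIDdAJmA3QCqgN0Au4DdAMyA3QDdgN0A7oDdAP+A3QAAgO4AEYDuACKA7gAzgO4ARIDuAFWA7gBmgO4Ad4DuAIiA7gCZgO4AqoDuALuA7gDMgO4A3YDuAO6A7gD/gO4AAID/ABGA/wAigP8AM4D/AESA/wBVgP8AZoD/AHeA/wCIgP8AmYD/AKqA/wC7gP8AzID/AN2A/wDugP8A/4D/AMa3l4Z2h4eGdWNiYnOUxdbFxLOjpJaXmKakk5OUpcbWxqaGdXWEhHRkU0NTc5S0tbWkpKSml5mYlpSDg4Sltsa3loWEg4KCcmJDQ2ODlKSllZWUpaeomId2dHR0haW2x5eVk5KRkYFxYlNjc5SkpZaGhZWmpqamhWVUVGSVtba3hpSioaGikoNzY3ODk6SVhnaFlaW1taSDY1NUhKS0tZd0kqGxw8S1lYSDg5OjlIR1ZYSUpLS0o4NzZHSkxMSkhWGAoMLV1senloWEk5OTg2Rkc5S0xMW1lXaGpcTEtJRkYHCSxOfp2rmYloWUk4NyU1JjhLXG1reomKfH1sWkc1FgcJO36frruqmXh5aUk3JhYXKEttfZyrrJ2NjYt5ViUHBxhrnq+9vKuKeYmKakkoCAgpWo2drbytnZ2cmnhXFwgJKXuurq2sm4uLm5yMWyoJCRlaja6traycm5qZeEgICgo6jK6trKubjJy9vp1sKwoKGVudn56cm4qJiIhoOQkLC0uMrq2rq5udrr+/nmwbCgkJW46PjoyKeXl4Z2g5CgoLS5yuraurnJ6vvr2cWwoJCAlcj4+Oi4l5eWhnVzgJCQlKjK6trKydnq68u4lICAcHGW2Pj52amYl5eXdnNwgHBzl8jp6tnZycnKuZZxYFBQYpbo+fnaqbi3uKiHc3BwUGOV1vf42Mi4qKelkmBQQEBktvf4+cmot8fIuJd0YFBAUpPk9fbWppaVo6KAYEBAUYTW9/foqJemtsfHp3RQQEBio+P09MSUdHORkJBwUFBipOb29taWZXWWx9e2lGFAQXOz8/Pjs3NiYYGQkHFhcoO15vb1tHRUVHWmxsWjcVBjhMT09NSTY1JScoKTg3SElLXV5dSjc1NTZJWltKKBcXWl1fXlxYRUQ1NjhISFdYWVtcXVxKR0Y2N0dZWkopGCh7bm59enhmRjY2R1hYZ2doWktcXFpoZ1hIR1dZOhkoSn1+fXuJeGdXR0dHWFhYWFlKS1treoqKellISDkqKjlsjn58eol4aFhISDhISVlZaltcXGyLm5t7aUgoGRoqW46fjXt5iHlpaFlJOTlKW3uMfW1dbXyMi3pZOAkJGjt9n7+tmol5aWlpWTkqK0xtnb6vj25ta3qJeEgYCAkbXJ6/zryqeWlpeXpaOhscTX6/79+vjWtpZ3dXNhcICTt8v8/Ny6p6amp6ems7GxxOj9//782beGdXRjYlFgcZS42/z727m3tre4t7ajsbHE2Oz+/uy6loRzc2NTUmGBk7fq++nJqKemp6iopqORkaS36vv76cekk4OEdGVzgZGjttj52LiYl5eXmJiGg3FyhKbX6OjWxKOTlIWGhpSSkqO11uc="/>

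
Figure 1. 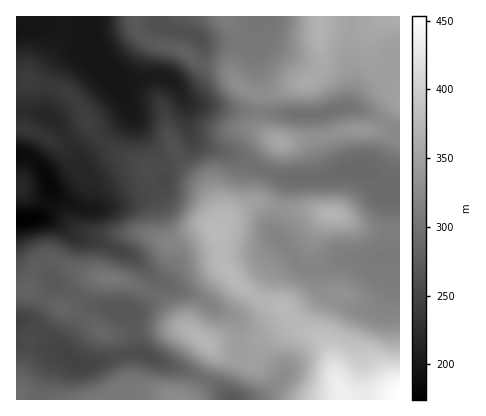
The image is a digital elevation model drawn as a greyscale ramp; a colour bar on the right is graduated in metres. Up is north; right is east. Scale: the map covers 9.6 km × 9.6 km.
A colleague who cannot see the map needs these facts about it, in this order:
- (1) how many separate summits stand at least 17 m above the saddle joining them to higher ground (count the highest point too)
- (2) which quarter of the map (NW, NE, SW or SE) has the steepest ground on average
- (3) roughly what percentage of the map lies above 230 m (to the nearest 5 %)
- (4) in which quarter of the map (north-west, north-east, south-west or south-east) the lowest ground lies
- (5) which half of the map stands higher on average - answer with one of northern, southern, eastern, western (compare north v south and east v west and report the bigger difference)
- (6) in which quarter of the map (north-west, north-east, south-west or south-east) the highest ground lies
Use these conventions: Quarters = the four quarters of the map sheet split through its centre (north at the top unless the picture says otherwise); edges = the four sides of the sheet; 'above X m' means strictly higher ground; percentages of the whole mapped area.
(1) Counting only tops that stand 17 m proud, the map has 7 summits.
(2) Slopes are steepest in the south-west quarter.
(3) About 85 % of the map lies above 230 m.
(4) The lowest ground is in the south-west quarter.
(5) The eastern half stands higher on average than the western half.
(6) The highest point lies in the south-east quarter of the map.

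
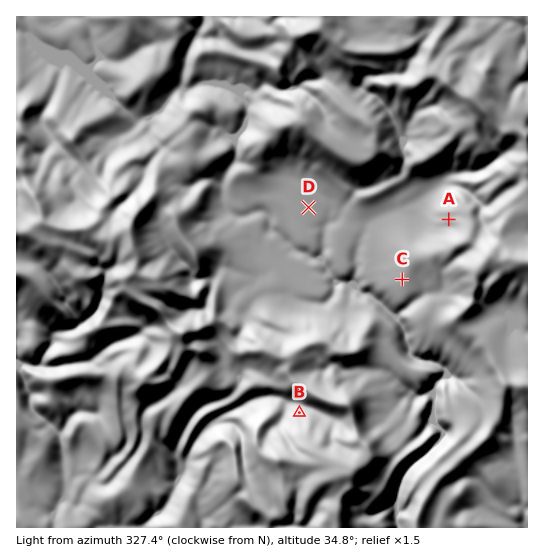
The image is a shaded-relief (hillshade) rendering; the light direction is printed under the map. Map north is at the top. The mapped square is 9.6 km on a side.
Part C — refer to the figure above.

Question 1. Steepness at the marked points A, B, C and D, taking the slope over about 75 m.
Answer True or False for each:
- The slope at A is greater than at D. True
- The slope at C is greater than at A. False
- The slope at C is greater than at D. True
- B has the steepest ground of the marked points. True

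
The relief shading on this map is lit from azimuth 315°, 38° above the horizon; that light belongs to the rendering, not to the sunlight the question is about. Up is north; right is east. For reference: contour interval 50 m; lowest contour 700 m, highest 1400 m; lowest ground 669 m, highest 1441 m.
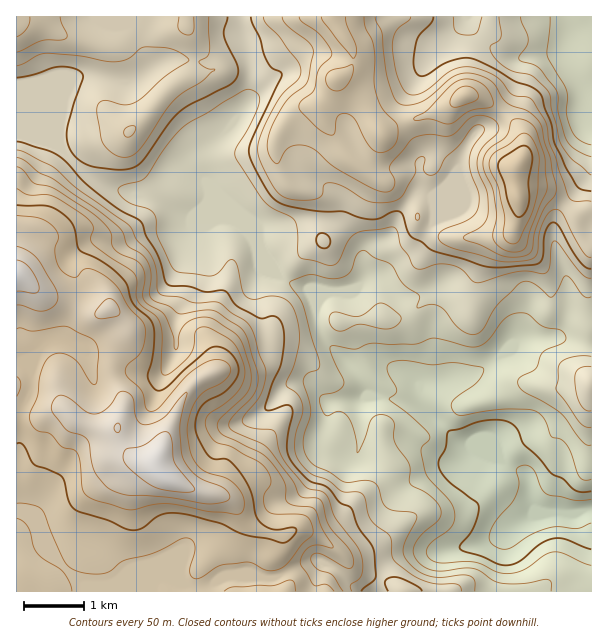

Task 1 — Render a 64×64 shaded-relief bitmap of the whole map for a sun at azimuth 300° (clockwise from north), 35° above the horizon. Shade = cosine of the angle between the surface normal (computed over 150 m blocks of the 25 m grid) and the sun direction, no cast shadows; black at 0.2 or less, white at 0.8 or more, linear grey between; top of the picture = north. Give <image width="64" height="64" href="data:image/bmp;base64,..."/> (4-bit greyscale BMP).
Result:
<image width="64" height="64" href="data:image/bmp;base64,Qk12CAAAAAAAAHYAAAAoAAAAQAAAAEAAAAABAAQAAAAAAAAIAAATCwAAEwsAABAAAAAAAAAAAAAAABEREQAiIiIAMzMzAERERABVVVUAZmZmAHd3dwCIiIgAmZmZAKqqqgC7u7sAzMzMAN3d3QDu7u4A////AJmZmZmZmZmZmZmZq6u7u5eKpkNGrLqqvLhnmruqmZmZmZmZmZmZmZmZmZiaqqqqp3mXdkaaqZm825eKvMupmZmZmZmZmZmZmZmqmIiZmYd3eJmGRomXebzduYrN3cqpmZmZmZmZmZmZmaqpiIiZhkNYmYVFd3Zom8y6ms3u26mamZmqmZmZiIiZmqqZiJqXQSaIdVZ2VFZ4mqqavN7cqZqZmaqZmZmIiIiaqqmZmZljNXdmeIdURWZ3eImrzdy6qpmaqpmZmYh3eImaqZmZqpZFVnd4mHVEVmZmeJq83Lu7mZqqmZmZh3d3iIiJiImruWRGd3iZl2VVZmVoiau7u7yZmqqZiIiHZnd3dnd2aKvLhEaHZ4qph2VndmeIiaqqq5mau6mIiHZVVmZmZmVGiaunRphmiaqpdmeId3eJmYh4mZq7upmIh2VVZnd3ZUV3eblmqod4mqmHeJmHd4mYiGWZmavLqpmYiHd4iZhmZmZWmnerqIiJmIiJmql3iqmZhpmZq8y6qZmpmHeJqYd3ZVV5mKy6mId3eJmqqoeKupqoqZmazcqqqqmHZompmYdURXmZm7uph2Z4maqqmIq6m7qqmZm9y6qruXZWeaqZl1NFeZmaq6mHZmeJmaqoiqqbuqqpmazLqrvKdEV5qpmXUzR5mZmrqYh2ZniZmqqaqZu6qpmpmruqq8yUNGiamZlkI2iZmaqoiIdmZ5mau6upm6qqmamZq6mKzKU0VniZqoUiWKmZq5h4iHdmeJqru7qrqaqpqpmruXm9xzJFRXmrpzJHmpmrqIiIiYZWeJqququpq7qqmazKd63aQTQyJIq5Ujaamby5iIial2VWeImqq7qrzLqZrNt1jOxiJDIBN6uENYqZq7qYiaqql3d3iJmruprMupms3IZr7qQkQxACepZGiIiaqZiZqru6mYiJmau7iby5iavLl3nv6EQzIQA3h2d3d4mZiJqqq7u6qqqqvMyZvKmJq7qHaM/9lkIRESRmeHd3iYiImZqqq7u7u7u83Zm8qZmqqIdVnv/bhCEjREV4d4mYiIiZmZmau7u8zM3dmau5mauodlRs//2nMSVlVXd3iZh4iIiIiIiau8zMzMyZqqqZqqmGQ0nf7bhCNnZWZmeIh3d4iIiId3iqvMzMu5mZqpmqqYZDSM3cqFNHh1ZmeId3d3d3iIh1Voqru7u6mZmZmZmqlkNIzcuYZFiXZVeZh3iHd3eJmXVFeaqqq6qZiImqmJmXU0jdyoiHeZhlWKqIiYiId5qqhkRompiaqpmHeKupiIdlWM7aiIiaqGVpu5qqmZmImqqXVWeaqImqiIZnm8uXVWiIrNyXiau5dXq7qrupmpmaqpdlZ4qpiamId2eazJYySKqqvKh5q7mHiaqqu6qqqZq6qHZniqmJqYh3eJq7ljEUm7qruXirqYeJmZmrqqqZmruod2eJmImpd3Z4mqqHYxFqu6u6d5qqh3iHeJqqqoiJq6h2ZniHeal3ZnmqqYiGIUiqq7qHiaqXeHZmiaq6h3iamGVDRmZ6qYh3eauoiJdCR6qru4eJqqh4dlaJmruod3iIdTESNYu6mYd3mZiImFRYmqu7mImruph1VomaqqmHd3iHUhAUm7uZmIdnh3d3ZWiaqrqYmqu7uoZVeaq6qqmYiaqFEAWsu5mZh2Z3ZlZmeJqqupmau7zLl2VnisuavLurzbYQBrypqZmHd3dmZmZ4mZqqqZqqu7uZh2ZovJiszd3u2BAFu5i6qZiIdniIh3iZmZmZmpmaqZmYh1asqJq83u7ZIASrmLu6mId3eJqYiImZmZqqmHd3eJmXZYupmZrO7tpAA4qqu8uYd3eImpmIiJmZqquodnd3mZh1WKmZmb3/2lACabuauod4iIiZmZmYmZqqu7qId4iZmYZGiZmZve7aYyNGmniqh3iIh3iImZmZqqu8upiIiJmZh2aIiJq93cljM0V5d4mHiIh3ZmeJmZmqq8y5iIiZmZiId4mHmt7dyVMiRoiIiYiZmIdURniZmaq8zLmJmZqZmHZnipeK7/7aYhE2iZmZmqmZmGQ0Z4maq83cqImZqpmZdUV5mHnv/+yDATaJqqqquqqpdDNXiJmr3v64iZqqmaqFRGiIZ8///qQANomqqau7u7qGMjZ4iZvP/8mJmpmau5ZVZ3dVjf/+tQAliZmZq7u7u6hTNGeImb7/6ompmJq7mHd3d0JZze2mEBWJmZmau7u7unU0VneJrP/9qamIirqZmpmYUiWbzKYxJYmZmZq7y7u7p1RVZneL7//LqYiJqYiszLqEJGialjI2iZmZmrzLqrzKdVVVVnm+/+3KmIiYd4ve/rhVVoqnQjWJmZmaq7uqrMynZmVVaKzv/uyod4h2ec///JZVeahkRomZmZmruqmqzLqHd2VXmr3v/sl3d2Vorf/+uHZ5qHZniXeImZqpmZmry6mIhleqq87/65dmVWeb3/7Kh4qpd4iZVmd4iZmIiJq7qpmXaKuqvO7suXVEZ4q97bqYiamHiZlVZ3d4iIiIiJqpmId5q6qrzdy5dURniavMuZh4iHiZmVVnd3iJmYiYiZh3d4m7uqq7y6h1RGd4maupmHd3Z4maZmeIiJmZmZqZmGZnibu6qqq7mHZUZ3eJmqqYh3dniZmHd4iJmZmZqrqYZWeKu6qqmqqHZmZmZneJqpiHh3eImYh3eImZmZmqu6hlZ4rLqqqqqYdWeHZlZnmrqHeIh4iZ"/>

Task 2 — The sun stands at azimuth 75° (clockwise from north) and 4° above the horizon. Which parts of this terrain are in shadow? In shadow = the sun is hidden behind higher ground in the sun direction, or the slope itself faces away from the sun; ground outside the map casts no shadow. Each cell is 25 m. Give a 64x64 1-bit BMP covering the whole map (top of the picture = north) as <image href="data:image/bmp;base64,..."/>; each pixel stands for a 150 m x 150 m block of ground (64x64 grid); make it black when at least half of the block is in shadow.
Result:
<image width="64" height="64" href="data:image/bmp;base64,Qk0+AgAAAAAAAD4AAAAoAAAAQAAAAEAAAAABAAEAAAAAAAACAAATCwAAEwsAAAIAAAAAAAAA////AAAAAAAAAAAAAcAAAAAAAAAAAAAAAAAAcDgAAYAAAABwcAADwAAAADDgAAHgAAAYAAAAAMD/8H+AAAAAAP/7/4AAAAAA////AAAAAAD///wAAAAA8P//+AAAAAH+///AAAAAA/7//wAAAAAD/v/+AAAAAD/+//wAAAAB//7/wAAAAQH//v/gAAABAf/+/+AAAAMD///8YAAAAwf///xjgAAAB///+GPAAAAH///w88AAAAA//3Bj4AAAAB//cEHwAAAAD/4wQPgAAAAB/gDA+AAEAAH4AMB4AAwRweAA4HgAGIfh2AHAeABxh+P+D4AwAHAHw/7HgAAAYAfB4OGAAADgA8DgwMAAA/8BwOYAgAAP//vB7gAAAH///+f/AAAAf/////8AAAL/////vwAAB/////8/AAAH/////j4AAAf////+PgAAf/////4cAAD//////xwAAf//////CAAD//9///8AAAf//H///gAAB//8/z/+AAAD//n8H/4AB/H/+fgf/gAP8f/58w//AB/w//v/g/8AH/D/++8HfwAf4P//zwc/AA/Af//ODz4AD8A//4Q/GAAHhB//gD+AAAMHB//gH4AAAAMH/+APgAAHAAf/4AeAAB/AB//gAAAAH4BP//gAAAAYAef/+AAAAAAD4//wAAAAAAPB//AAAAAAAcB/4AAQAA=="/>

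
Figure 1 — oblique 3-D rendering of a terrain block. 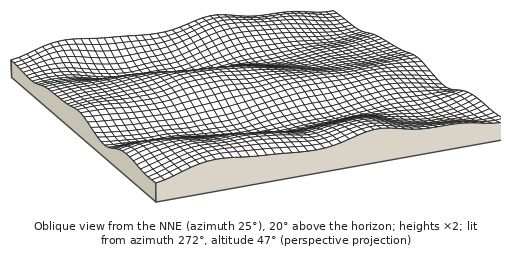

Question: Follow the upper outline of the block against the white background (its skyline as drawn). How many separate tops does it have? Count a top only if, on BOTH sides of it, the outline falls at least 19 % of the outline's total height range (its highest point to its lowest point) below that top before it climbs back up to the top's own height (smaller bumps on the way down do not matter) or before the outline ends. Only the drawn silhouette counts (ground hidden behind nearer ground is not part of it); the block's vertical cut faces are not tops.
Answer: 1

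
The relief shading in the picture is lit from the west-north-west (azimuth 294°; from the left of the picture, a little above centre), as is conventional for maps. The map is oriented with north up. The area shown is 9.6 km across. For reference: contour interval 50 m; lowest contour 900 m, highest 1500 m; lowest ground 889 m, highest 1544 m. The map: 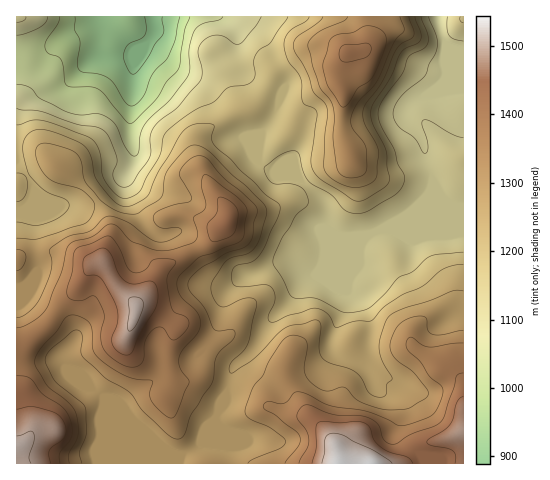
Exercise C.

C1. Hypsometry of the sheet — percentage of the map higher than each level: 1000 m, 95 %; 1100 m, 87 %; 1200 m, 60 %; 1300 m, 33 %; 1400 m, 10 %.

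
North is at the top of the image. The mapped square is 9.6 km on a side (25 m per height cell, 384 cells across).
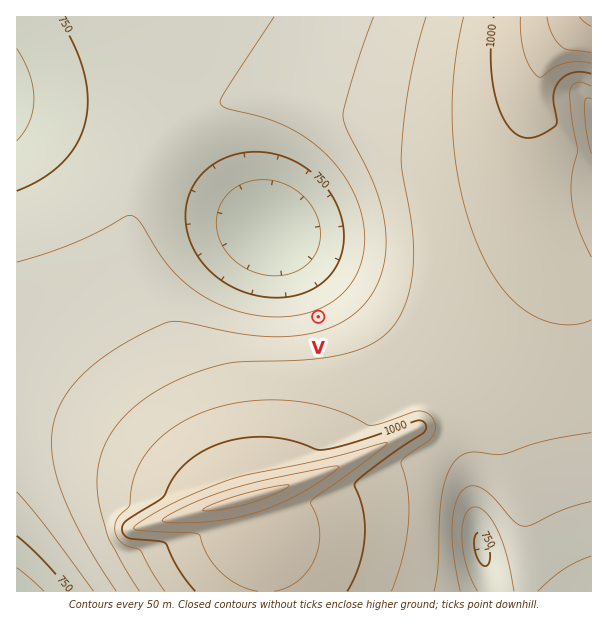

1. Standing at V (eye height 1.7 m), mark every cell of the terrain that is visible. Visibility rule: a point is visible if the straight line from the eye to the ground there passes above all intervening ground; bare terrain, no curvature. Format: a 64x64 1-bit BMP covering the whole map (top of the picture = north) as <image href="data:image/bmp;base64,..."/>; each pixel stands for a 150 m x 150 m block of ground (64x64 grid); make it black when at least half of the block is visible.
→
<image width="64" height="64" href="data:image/bmp;base64,Qk0+AgAAAAAAAD4AAAAoAAAAQAAAAEAAAAABAAEAAAAAAAACAAATCwAAEwsAAAIAAAAAAAAA////AAAAAAAAAAAAAAAAAAAAAAAAAAAAAAAAAAAAAAAAAAAAAAAAAAAAAAAAAAAAAAAAAAAAAAAAAAAAAAAAAAAAAAAAAAAAAAAAAAAAAAAAAAAAAAAAAAAAAAAAAAAAAAAAAAAAAAAAAAAAAAAAAAAAAAAAAAAAAAAAAAAAAAAAAAAAAAAAAAAAAAAAAAAAAAAAAAAAAAAAAAAAAAAAAAAAAAAAAAAAAAAAAAAAAAAAAAAAAAAAAAAAAAAAAAAAAAAAAAAAAAAAAAAAAAAAAAAAAAAAAAAAAAAAPgAAAAAAAAH/AAAAAAAAB/+AAAAAAAAf//AAAAAAAD///wAAAAAAf///wAAAAAD////gAAAAAf////AAAAAD////+AAAAAP////4AAAAB/////wAAAAH/////AAAAAf////8AAAAB/////wAAAAH/////AAAAAf////8AAAAB/////wAAAAH/////AAAAAf////4AAAAA/////nAAAAD////8+AAAAP////j8AAAAf///8PwAAAB////gfgAAAD///8B/AAAAH///gH+AAAAP//4Af8AAAAP/+AA/4AAAAH/AAD/wAAAAAAAAP/AAAAAAAAAf8AAAAAAAAB/4AAAAAAAAH/gAAAAAAAAP/8AAAAAAAA//wAAAAAAAB//AAAAAAAAH/8AAAAAAAAf/w=="/>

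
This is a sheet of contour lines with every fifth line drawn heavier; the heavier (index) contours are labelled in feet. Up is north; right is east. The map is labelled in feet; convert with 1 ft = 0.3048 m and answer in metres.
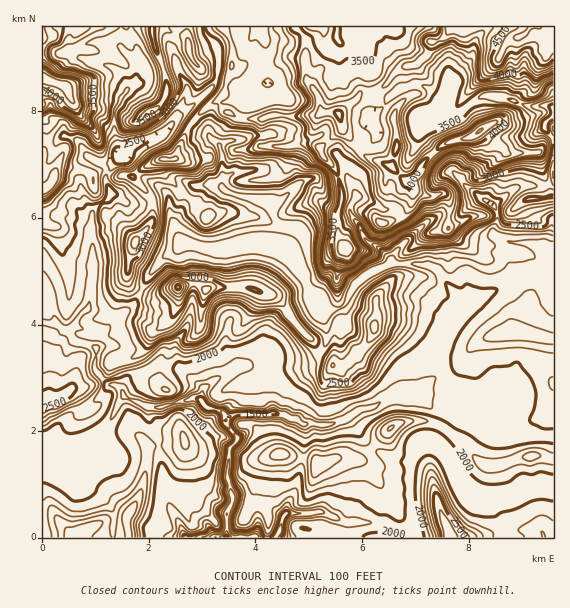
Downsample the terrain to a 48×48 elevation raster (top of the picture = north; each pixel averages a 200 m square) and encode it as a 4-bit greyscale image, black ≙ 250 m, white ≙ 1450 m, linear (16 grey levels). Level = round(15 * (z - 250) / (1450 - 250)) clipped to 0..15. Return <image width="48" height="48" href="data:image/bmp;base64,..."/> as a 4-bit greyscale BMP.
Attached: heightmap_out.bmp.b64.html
<image width="48" height="48" href="data:image/bmp;base64,Qk32BAAAAAAAAHYAAAAoAAAAMAAAADAAAAABAAQAAAAAAIAEAAATCwAAEwsAABAAAAAAAAAAAAAAABEREQAiIiIAMzMzAERERABVVVUAZmZmAHd3dwCIiIgAmZmZAKqqqgC7u7sAzMzMAN3d3QDu7u4A////AFZmZmZlREMyISIjNERERERERFd2ZVVVVVZmZmZlRERDMkQ0NERERERERWdlVVVVVVVVVVZlREREMTREMzNEREVVRWdlRERVVVVVVVVlVEREMjRERERERFVVRWZUREREVVVERVVVVEREQjRERFVVVVVVRWZERERERERERFVVVEVUQkRFVFVVVVVVRWVERVVERERERERVVFVVQkVVVVZmVVVVRVVEVVVVVURERERVVVVVQkVWZVZmZVVVRFRFVVVVVURERERVVVZVQjVVVVVVVVVVRERFVURVVUREREVVVVZVQyRFVEREVVVlRERVRERERFRVVEVVVVVUMkRERDM0REVmVVVERERERWVVVURURFVDMjMzMzRERERVVUREREREVWZlVUREREQzM0RDRERUREREREREREREVXdmZUREVVQzREREREVVVUREREREREREVWZmZURFVVRDRERERFZmZlVEREREREREVWZmVVVVVURERERERVZ3d2VERERFVERFVWZmVWZlVVVERERERVZ3d3ZURERVVVVVVWZmVWZmZVVVVERERWZnd3ZVRERVVVVVVWVVVWZndmd2VVVEVWdmZ3dlVURFVVVVVVVVVWZniHeHZVVVVnZmZoh2VURFVVVVVVVlZmZniIeHZWZlZ2VWZnh2VVREVVVVVVZlVmZniIiIZmd3d2VVVnh2VVRERVVVVWZmVmd3iJiJd3iIdlVWVnd2VVVERFVVVWZmVnd3eamZiIiIdlVnZWd2ZVVERVVVVWZmVniGaJiIh3h3ZVZ4dlZmZVVVVVVVVWZmZniHZmZmZmZmVVaJmGVVVVVVVVVVVWZmZniYZlVVVVVVVVaauodWZlZVZVVVVWdmZniYdlVVVVVVVVabuod2Z3d2ZVVVVXd2ZniZhlVmZlVVVVaKuYqYeImHZVVVVXd2Z3iIhmZ3dmZmZmaKqau6mImYd2Z3dnd2Z3d4hmZ3d2ZmZmeKqqu7uZmYh2eHd4d3d3d3h3d3ZmZlZniKqau7u6qYdmeIiJh3d2d4d3dmZmZmZmeKqau8zLqYd3d4iKmHh3iId3d2Zmd3dmeKqqvMzKmHiIh4iJmIh3eIiIiHZmZ3d3iaqqvMzKiImqmImJmHd3Z4mqmYd3d3iIq6q7zMvMqZq7uqqZmYiHZneJmId4iZmau6u7vMu8y7zLu7qZiImXd3d4mHd3iZmau7u7u8qrzN3MuqmZmaqYiZd3iIiImZmau8y7u7qqq7zdy6mKqsqYmqqHiImZmqqrzMy7vLqqqqvMy6mLzMuYiaqoeJmZmZmavMy7u7uqqqqqqpmMzcuZiJmpiImZmZmau7u7u7u6qqqqqqqd3cuZiImpiYiZmZmru6u7u7u7qqu7u7uty7qZiImpmZiZmZmru6qqq7u7qqvdzM3LqpmZmZmpmpiZmZmruqqqq7zLurze7d7qmZmZmZqZqZiZmZmrqqqqqrvMu8ze7u77qpmZmZqZqYiZmZmqqqqqqqvMzMze7+/7qqqZmaqpmYmZmZmqqqqqqqq8zd3d7//w=="/>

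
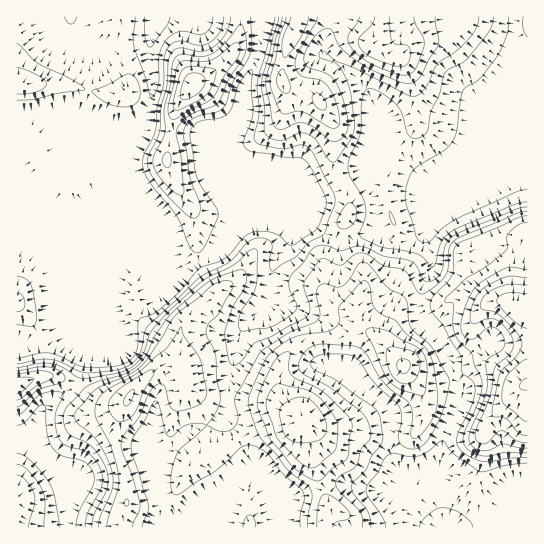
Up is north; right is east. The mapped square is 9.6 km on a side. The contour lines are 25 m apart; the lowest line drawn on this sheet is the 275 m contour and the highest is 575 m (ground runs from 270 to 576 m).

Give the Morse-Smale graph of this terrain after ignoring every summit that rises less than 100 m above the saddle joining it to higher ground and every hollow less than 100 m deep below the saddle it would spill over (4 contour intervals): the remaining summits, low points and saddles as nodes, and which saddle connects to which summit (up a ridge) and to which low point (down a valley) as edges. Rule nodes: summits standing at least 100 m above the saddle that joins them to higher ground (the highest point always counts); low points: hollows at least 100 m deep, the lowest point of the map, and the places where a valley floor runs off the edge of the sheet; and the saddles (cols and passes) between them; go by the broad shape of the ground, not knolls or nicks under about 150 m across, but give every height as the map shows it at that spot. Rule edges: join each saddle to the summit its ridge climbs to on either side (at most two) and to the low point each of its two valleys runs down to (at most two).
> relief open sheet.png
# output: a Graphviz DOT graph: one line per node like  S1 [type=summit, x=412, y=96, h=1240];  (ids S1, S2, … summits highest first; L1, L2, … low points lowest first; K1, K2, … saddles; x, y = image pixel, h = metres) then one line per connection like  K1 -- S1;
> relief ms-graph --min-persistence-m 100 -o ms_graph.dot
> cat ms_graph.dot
graph terrain {
  S1 [type=summit, x=525, y=385, h=576];
  S2 [type=summit, x=303, y=421, h=550];
  S3 [type=summit, x=293, y=34, h=474];
  S4 [type=summit, x=193, y=85, h=470];
  L1 [type=low, x=155, y=26, h=270];
  K1 [type=saddle, x=455, y=375, h=421];
  K2 [type=saddle, x=342, y=185, h=365];
  K3 [type=saddle, x=258, y=57, h=329];
  K4 [type=saddle, x=206, y=262, h=321];
  K1 -- S1;
  K1 -- S2;
  K1 -- L1;
  K2 -- S1;
  K2 -- S3;
  K2 -- L1;
  K3 -- S3;
  K3 -- S4;
  K3 -- L1;
  K4 -- S2;
  K4 -- S4;
  K4 -- L1;
}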